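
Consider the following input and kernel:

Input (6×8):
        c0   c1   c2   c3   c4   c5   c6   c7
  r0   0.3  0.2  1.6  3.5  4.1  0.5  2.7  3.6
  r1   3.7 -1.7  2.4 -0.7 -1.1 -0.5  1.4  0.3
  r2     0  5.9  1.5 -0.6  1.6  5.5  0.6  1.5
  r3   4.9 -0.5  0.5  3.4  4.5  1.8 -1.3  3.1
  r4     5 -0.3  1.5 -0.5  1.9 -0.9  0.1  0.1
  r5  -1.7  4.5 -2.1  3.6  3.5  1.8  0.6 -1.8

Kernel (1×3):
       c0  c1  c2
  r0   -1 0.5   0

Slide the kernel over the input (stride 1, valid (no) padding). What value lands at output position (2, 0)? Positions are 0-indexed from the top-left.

The receptive field on the input at this output position is [0 5.9 1.5]. Elementwise product with the kernel and sum: 0·-1 + 5.9·0.5.

2.95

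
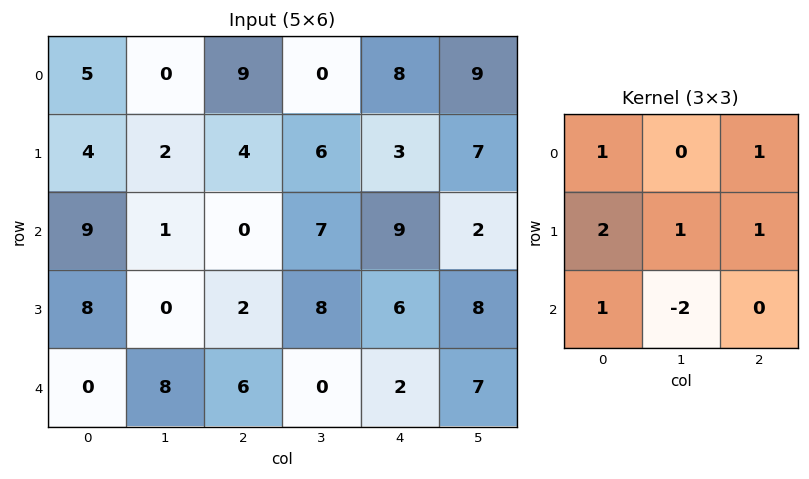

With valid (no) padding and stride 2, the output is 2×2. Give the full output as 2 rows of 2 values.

Output[0,0]: The receptive field on the input at this output position is [5 0 9 / 4 2 4 / 9 1 0]. Elementwise product with the kernel and sum: 5·1 + 9·1 + 4·2 + 2·1 + 4·1 + 9·1 + 1·-2.

35 20
11 33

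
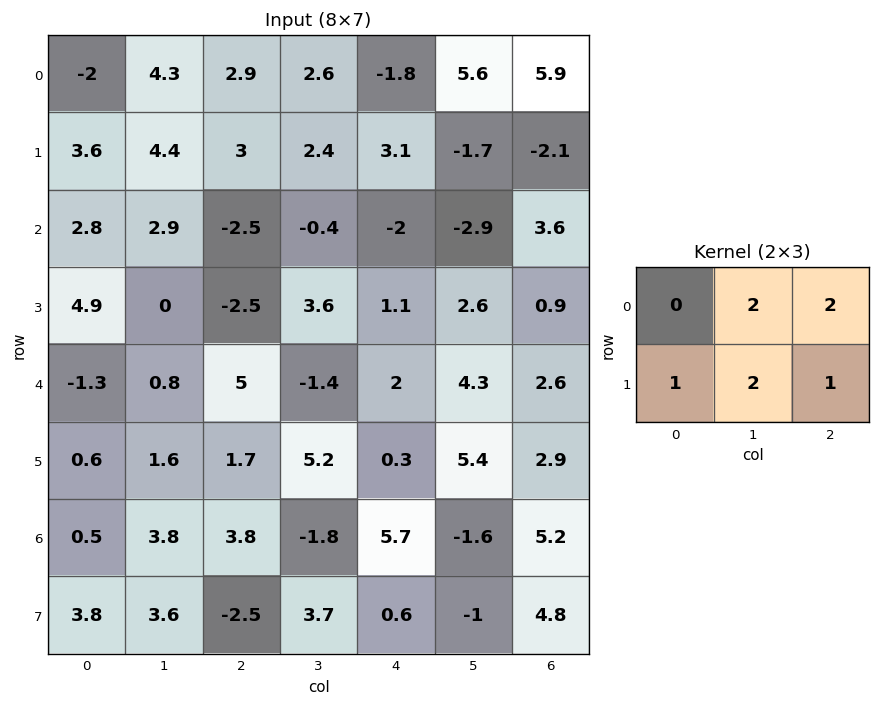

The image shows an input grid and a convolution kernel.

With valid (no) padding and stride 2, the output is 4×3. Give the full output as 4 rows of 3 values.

Output[0,0]: The receptive field on the input at this output position is [-2 4.3 2.9 / 3.6 4.4 3]. Elementwise product with the kernel and sum: 4.3·2 + 2.9·2 + 3.6·1 + 4.4·2 + 3·1.

29.8 12.5 20.6
3.2 1 8.6
17.1 13.6 27.8
23.7 13.3 10.6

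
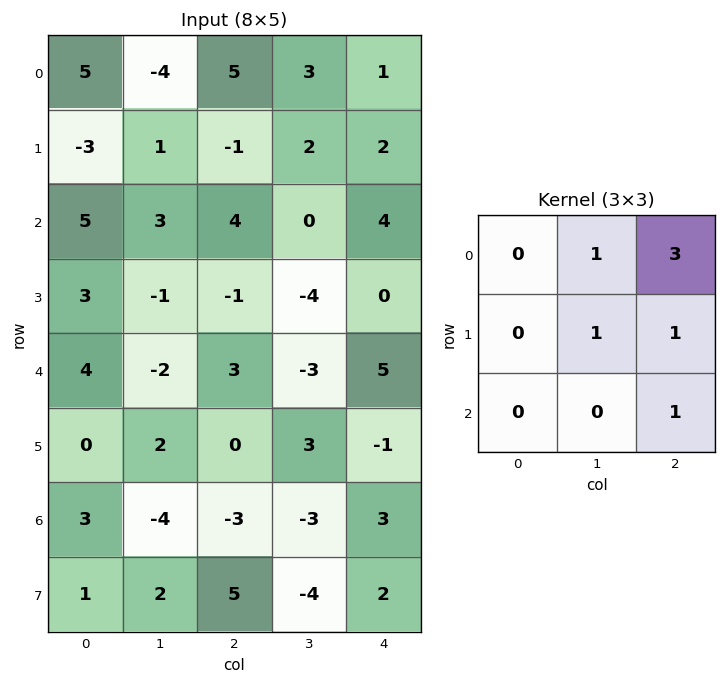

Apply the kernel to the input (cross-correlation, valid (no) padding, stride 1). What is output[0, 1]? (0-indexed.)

15

The receptive field on the input at this output position is [-4 5 3 / 1 -1 2 / 3 4 0]. Elementwise product with the kernel and sum: 5·1 + 3·3 + -1·1 + 2·1 + 0·1.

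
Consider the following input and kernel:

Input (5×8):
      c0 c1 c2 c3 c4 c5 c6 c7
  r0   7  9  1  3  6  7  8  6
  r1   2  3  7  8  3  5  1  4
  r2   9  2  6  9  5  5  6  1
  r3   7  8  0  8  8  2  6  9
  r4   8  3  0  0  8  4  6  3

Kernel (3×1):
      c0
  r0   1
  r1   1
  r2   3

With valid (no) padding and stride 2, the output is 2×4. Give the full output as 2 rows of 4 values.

Output[0,0]: The receptive field on the input at this output position is [7 / 2 / 9]. Elementwise product with the kernel and sum: 7·1 + 2·1 + 9·3.
Output[0,1]: The receptive field on the input at this output position is [1 / 7 / 6]. Elementwise product with the kernel and sum: 1·1 + 7·1 + 6·3.

36 26 24 27
40 6 37 30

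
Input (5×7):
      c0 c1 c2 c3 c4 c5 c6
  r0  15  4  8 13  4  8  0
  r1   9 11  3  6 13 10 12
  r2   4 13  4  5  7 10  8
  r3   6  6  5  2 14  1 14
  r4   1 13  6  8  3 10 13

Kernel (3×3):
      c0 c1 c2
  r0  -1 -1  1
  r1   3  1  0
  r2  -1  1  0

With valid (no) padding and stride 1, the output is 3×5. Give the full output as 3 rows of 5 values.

Output[0,0]: The receptive field on the input at this output position is [15 4 8 / 9 11 3 / 4 13 4]. Elementwise product with the kernel and sum: 15·-1 + 4·-1 + 8·1 + 9·3 + 11·1 + 4·-1 + 13·1.
Output[0,1]: The receptive field on the input at this output position is [4 8 13 / 11 3 6 / 13 4 5]. Elementwise product with the kernel and sum: 4·-1 + 8·-1 + 13·1 + 11·3 + 3·1 + 13·-1 + 4·1.

36 28 -1 24 40
8 34 18 25 7
23 4 17 13 41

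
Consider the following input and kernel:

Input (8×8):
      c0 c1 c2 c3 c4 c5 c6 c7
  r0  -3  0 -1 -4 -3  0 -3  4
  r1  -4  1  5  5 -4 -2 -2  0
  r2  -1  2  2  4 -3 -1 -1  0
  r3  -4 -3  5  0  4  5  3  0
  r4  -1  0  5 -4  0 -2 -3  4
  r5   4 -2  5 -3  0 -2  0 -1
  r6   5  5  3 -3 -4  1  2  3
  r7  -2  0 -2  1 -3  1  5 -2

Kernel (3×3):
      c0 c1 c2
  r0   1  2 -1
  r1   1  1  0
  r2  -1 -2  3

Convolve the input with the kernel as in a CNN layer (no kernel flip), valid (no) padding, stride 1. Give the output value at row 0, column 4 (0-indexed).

-4

The receptive field on the input at this output position is [-3 0 -3 / -4 -2 -2 / -3 -1 -1]. Elementwise product with the kernel and sum: -3·1 + 0·2 + -3·-1 + -4·1 + -2·1 + -3·-1 + -1·-2 + -1·3.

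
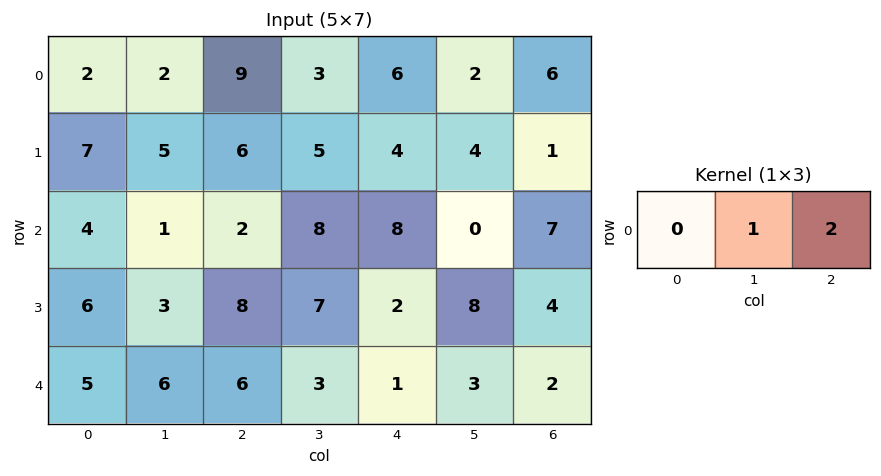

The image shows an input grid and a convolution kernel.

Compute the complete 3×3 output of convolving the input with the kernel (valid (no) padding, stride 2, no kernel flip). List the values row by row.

Output[0,0]: The receptive field on the input at this output position is [2 2 9]. Elementwise product with the kernel and sum: 2·1 + 9·2.
Output[0,1]: The receptive field on the input at this output position is [9 3 6]. Elementwise product with the kernel and sum: 3·1 + 6·2.

20 15 14
5 24 14
18 5 7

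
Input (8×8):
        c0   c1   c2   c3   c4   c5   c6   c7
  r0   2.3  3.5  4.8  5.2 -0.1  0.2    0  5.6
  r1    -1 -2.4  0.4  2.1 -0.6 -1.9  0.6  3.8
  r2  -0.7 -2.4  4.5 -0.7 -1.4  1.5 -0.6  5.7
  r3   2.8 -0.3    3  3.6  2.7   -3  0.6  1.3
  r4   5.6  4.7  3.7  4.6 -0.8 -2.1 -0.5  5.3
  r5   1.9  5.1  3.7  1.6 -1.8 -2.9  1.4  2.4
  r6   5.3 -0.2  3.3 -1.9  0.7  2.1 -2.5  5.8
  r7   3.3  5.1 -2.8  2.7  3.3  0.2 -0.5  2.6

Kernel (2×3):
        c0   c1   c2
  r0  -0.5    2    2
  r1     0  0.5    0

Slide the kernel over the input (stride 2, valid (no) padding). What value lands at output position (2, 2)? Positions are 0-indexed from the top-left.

The receptive field on the input at this output position is [-0.8 -2.1 -0.5 / -1.8 -2.9 1.4]. Elementwise product with the kernel and sum: -0.8·-0.5 + -2.1·2 + -0.5·2 + -2.9·0.5.

-6.25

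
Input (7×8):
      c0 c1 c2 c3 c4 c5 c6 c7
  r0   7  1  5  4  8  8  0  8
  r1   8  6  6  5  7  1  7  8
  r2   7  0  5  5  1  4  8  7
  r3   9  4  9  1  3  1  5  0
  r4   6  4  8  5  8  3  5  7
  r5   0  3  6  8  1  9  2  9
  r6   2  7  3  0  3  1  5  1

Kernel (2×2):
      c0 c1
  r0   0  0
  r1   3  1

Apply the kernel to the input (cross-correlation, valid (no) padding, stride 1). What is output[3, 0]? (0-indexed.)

22

The receptive field on the input at this output position is [9 4 / 6 4]. Elementwise product with the kernel and sum: 6·3 + 4·1.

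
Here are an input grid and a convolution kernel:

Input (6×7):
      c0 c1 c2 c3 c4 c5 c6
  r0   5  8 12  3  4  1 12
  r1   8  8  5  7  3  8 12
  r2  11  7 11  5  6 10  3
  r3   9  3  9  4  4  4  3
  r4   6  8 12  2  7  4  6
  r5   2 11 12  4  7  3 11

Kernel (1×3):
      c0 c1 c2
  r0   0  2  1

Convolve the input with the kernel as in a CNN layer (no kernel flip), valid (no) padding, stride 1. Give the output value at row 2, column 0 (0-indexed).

The receptive field on the input at this output position is [11 7 11]. Elementwise product with the kernel and sum: 7·2 + 11·1.

25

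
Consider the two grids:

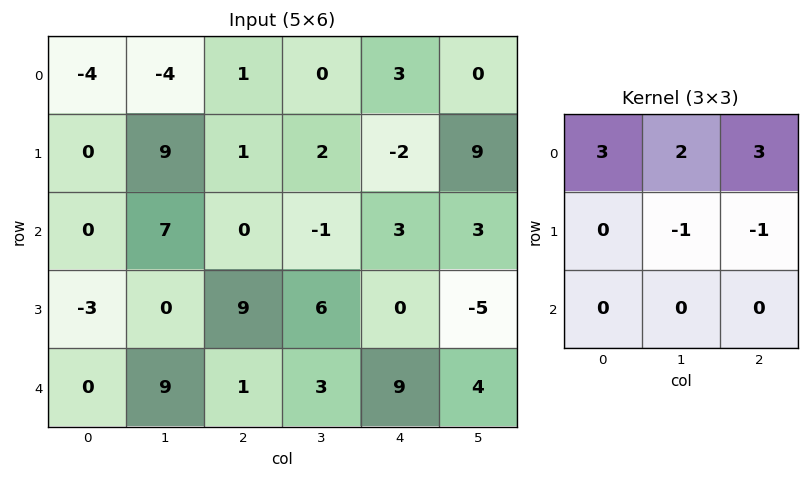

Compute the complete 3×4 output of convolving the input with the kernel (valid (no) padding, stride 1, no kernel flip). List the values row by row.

-27 -13 12 -1
14 36 -1 23
5 3 1 17

Output[0,0]: The receptive field on the input at this output position is [-4 -4 1 / 0 9 1 / 0 7 0]. Elementwise product with the kernel and sum: -4·3 + -4·2 + 1·3 + 9·-1 + 1·-1.
Output[0,1]: The receptive field on the input at this output position is [-4 1 0 / 9 1 2 / 7 0 -1]. Elementwise product with the kernel and sum: -4·3 + 1·2 + 0·3 + 1·-1 + 2·-1.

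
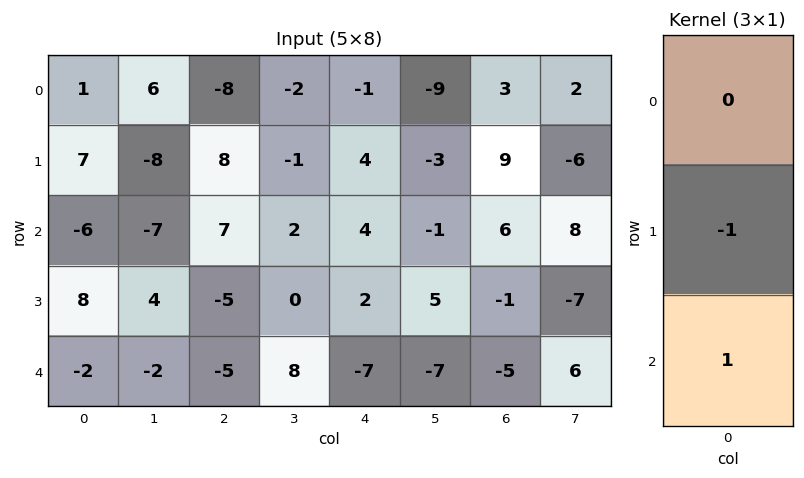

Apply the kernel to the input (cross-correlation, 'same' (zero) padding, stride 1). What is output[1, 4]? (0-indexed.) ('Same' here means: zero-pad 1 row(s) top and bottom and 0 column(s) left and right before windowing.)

0

The receptive field on the zero-padded input at this output position is [-1 / 4 / 4]. Elementwise product with the kernel and sum: 4·-1 + 4·1.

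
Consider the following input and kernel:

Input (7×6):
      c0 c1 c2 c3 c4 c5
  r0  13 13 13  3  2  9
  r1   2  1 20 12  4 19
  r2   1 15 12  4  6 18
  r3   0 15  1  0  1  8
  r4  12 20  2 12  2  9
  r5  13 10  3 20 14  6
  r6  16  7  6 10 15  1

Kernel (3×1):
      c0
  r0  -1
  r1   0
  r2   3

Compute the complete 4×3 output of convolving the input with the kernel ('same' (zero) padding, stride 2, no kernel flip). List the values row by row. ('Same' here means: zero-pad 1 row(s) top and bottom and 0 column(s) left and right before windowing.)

Output[0,0]: The receptive field on the zero-padded input at this output position is [0 / 13 / 2]. Elementwise product with the kernel and sum: 0·-1 + 2·3.

6 60 12
-2 -17 -1
39 8 41
-13 -3 -14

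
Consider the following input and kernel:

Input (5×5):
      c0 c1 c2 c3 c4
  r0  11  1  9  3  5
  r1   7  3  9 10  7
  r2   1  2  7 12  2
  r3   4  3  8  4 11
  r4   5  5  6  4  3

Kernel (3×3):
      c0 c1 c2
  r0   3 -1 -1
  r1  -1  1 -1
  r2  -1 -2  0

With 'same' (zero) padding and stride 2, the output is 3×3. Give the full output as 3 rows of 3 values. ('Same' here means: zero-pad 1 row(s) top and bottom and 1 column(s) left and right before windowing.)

Output[0,0]: The receptive field on the zero-padded input at this output position is [0 0 0 / 0 11 1 / 0 7 3]. Elementwise product with the kernel and sum: 0·3 + 0·-1 + 0·-1 + 0·-1 + 11·1 + 1·-1 + 0·-1 + 7·-2.

-4 -16 -22
-19 -36 -13
-7 -6 0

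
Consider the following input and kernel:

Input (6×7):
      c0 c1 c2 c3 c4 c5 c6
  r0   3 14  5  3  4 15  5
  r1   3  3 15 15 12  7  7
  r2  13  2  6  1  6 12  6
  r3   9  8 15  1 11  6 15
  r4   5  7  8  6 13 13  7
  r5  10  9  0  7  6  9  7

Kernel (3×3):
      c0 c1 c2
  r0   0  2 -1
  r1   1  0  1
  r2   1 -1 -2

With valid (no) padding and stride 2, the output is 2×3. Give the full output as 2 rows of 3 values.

Output[0,0]: The receptive field on the input at this output position is [3 14 5 / 3 3 15 / 13 2 6]. Elementwise product with the kernel and sum: 14·2 + 5·-1 + 3·1 + 15·1 + 13·1 + 2·-1 + 6·-2.

40 22 26
4 -2 30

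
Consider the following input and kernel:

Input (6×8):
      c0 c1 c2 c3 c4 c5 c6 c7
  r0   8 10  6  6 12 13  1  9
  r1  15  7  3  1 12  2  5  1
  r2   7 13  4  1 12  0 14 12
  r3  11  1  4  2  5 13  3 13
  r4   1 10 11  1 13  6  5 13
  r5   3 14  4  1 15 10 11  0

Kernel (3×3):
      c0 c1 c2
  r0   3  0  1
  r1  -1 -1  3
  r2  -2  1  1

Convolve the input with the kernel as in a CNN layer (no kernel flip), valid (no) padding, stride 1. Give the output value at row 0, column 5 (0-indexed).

The receptive field on the input at this output position is [13 1 9 / 2 5 1 / 0 14 12]. Elementwise product with the kernel and sum: 13·3 + 9·1 + 2·-1 + 5·-1 + 1·3 + 0·-2 + 14·1 + 12·1.

70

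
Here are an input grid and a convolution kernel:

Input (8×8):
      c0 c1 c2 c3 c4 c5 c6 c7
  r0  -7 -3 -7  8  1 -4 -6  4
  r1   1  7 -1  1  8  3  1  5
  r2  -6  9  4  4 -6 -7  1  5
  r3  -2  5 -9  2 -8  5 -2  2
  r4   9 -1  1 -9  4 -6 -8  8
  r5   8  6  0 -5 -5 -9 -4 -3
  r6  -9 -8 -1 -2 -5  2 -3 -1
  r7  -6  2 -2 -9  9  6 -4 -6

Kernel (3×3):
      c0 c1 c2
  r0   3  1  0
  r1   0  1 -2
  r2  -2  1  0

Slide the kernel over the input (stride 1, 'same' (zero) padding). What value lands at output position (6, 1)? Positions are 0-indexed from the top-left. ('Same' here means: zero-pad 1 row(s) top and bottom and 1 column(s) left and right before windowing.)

The receptive field on the zero-padded input at this output position is [8 6 0 / -9 -8 -1 / -6 2 -2]. Elementwise product with the kernel and sum: 8·3 + 6·1 + -8·1 + -1·-2 + -6·-2 + 2·1.

38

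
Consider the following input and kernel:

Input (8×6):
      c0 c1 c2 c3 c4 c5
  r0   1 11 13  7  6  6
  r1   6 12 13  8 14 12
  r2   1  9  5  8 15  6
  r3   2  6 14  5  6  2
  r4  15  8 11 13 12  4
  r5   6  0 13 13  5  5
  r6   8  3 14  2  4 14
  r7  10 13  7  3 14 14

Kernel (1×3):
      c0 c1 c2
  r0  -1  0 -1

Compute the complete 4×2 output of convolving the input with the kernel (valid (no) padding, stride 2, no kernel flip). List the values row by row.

-14 -19
-6 -20
-26 -23
-22 -18

Output[0,0]: The receptive field on the input at this output position is [1 11 13]. Elementwise product with the kernel and sum: 1·-1 + 13·-1.
Output[0,1]: The receptive field on the input at this output position is [13 7 6]. Elementwise product with the kernel and sum: 13·-1 + 6·-1.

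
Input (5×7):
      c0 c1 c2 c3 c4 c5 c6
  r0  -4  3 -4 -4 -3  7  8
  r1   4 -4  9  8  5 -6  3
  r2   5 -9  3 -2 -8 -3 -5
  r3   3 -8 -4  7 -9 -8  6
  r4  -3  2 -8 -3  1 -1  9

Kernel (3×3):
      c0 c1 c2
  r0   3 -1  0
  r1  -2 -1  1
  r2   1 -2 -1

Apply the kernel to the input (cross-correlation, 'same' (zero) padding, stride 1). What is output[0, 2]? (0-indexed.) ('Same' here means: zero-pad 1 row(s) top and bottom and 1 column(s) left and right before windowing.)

The receptive field on the zero-padded input at this output position is [0 0 0 / 3 -4 -4 / -4 9 8]. Elementwise product with the kernel and sum: 0·3 + 0·-1 + 3·-2 + -4·-1 + -4·1 + -4·1 + 9·-2 + 8·-1.

-36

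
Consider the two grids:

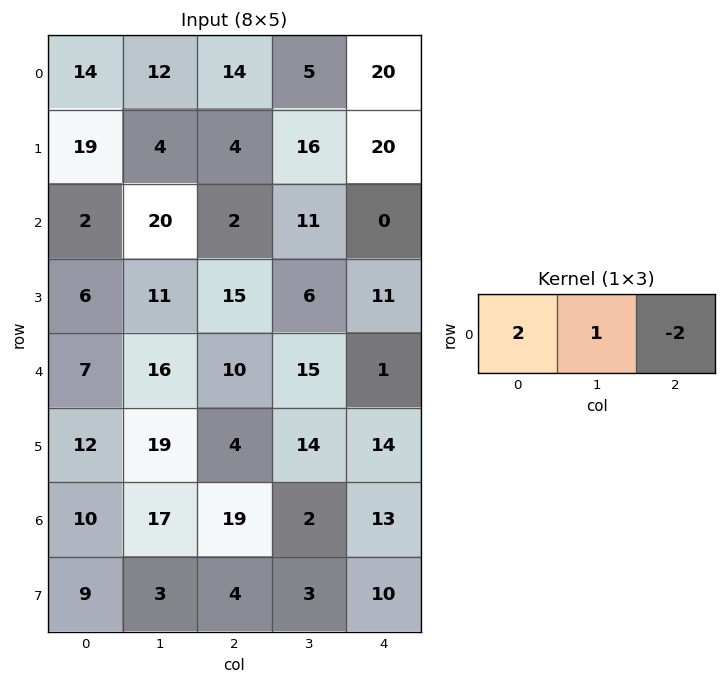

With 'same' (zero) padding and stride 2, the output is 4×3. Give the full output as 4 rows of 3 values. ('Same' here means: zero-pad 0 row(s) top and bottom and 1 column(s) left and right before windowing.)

Output[0,0]: The receptive field on the zero-padded input at this output position is [0 14 12]. Elementwise product with the kernel and sum: 0·2 + 14·1 + 12·-2.
Output[0,1]: The receptive field on the zero-padded input at this output position is [12 14 5]. Elementwise product with the kernel and sum: 12·2 + 14·1 + 5·-2.

-10 28 30
-38 20 22
-25 12 31
-24 49 17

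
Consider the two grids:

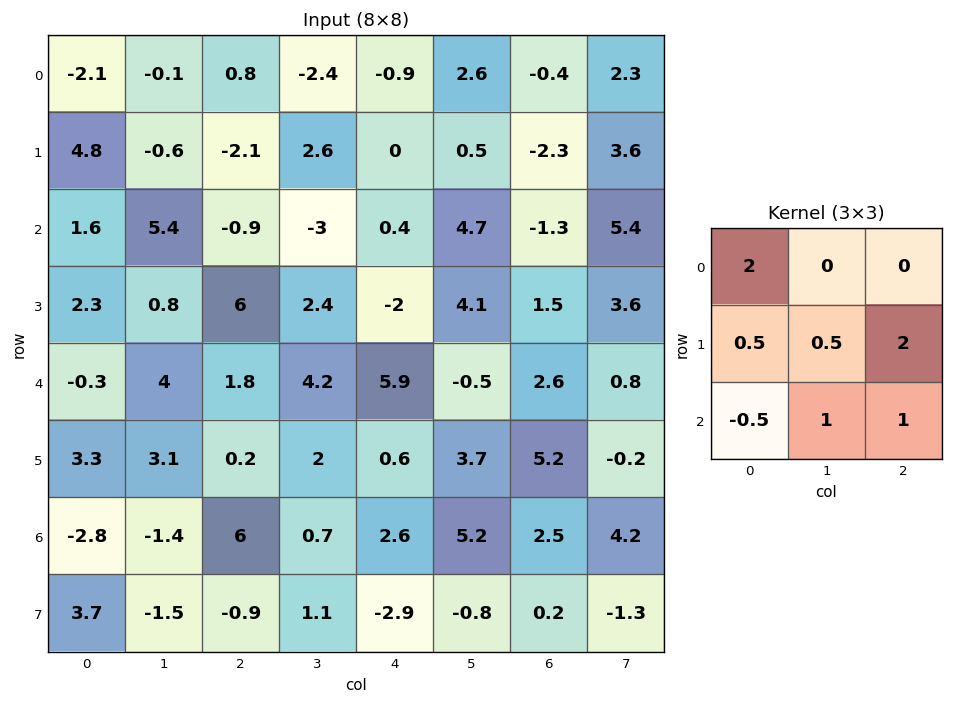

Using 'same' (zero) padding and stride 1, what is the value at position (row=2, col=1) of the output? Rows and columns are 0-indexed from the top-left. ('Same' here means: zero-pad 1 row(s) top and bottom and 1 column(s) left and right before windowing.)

The receptive field on the zero-padded input at this output position is [4.8 -0.6 -2.1 / 1.6 5.4 -0.9 / 2.3 0.8 6]. Elementwise product with the kernel and sum: 4.8·2 + 1.6·0.5 + 5.4·0.5 + -0.9·2 + 2.3·-0.5 + 0.8·1 + 6·1.

16.95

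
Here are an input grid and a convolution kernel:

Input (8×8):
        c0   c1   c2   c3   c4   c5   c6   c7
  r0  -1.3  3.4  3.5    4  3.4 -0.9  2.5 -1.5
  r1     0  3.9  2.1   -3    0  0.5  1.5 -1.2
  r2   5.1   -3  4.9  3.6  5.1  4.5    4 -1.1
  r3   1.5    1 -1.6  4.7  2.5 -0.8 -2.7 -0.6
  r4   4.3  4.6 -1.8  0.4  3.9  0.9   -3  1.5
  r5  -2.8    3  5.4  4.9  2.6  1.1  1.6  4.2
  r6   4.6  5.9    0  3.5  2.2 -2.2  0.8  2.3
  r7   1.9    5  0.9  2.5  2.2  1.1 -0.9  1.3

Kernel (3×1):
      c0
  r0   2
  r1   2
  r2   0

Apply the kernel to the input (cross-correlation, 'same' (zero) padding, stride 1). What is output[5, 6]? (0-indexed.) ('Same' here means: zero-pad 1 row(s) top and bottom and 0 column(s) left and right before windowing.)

-2.8

The receptive field on the zero-padded input at this output position is [-3 / 1.6 / 0.8]. Elementwise product with the kernel and sum: -3·2 + 1.6·2.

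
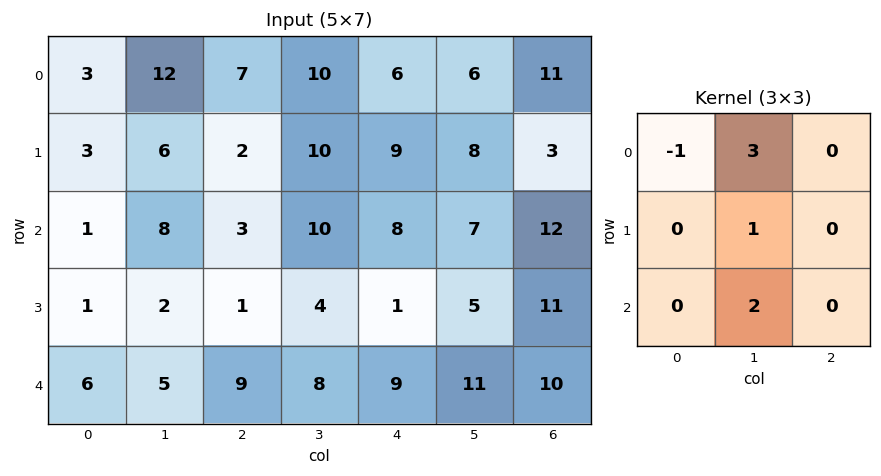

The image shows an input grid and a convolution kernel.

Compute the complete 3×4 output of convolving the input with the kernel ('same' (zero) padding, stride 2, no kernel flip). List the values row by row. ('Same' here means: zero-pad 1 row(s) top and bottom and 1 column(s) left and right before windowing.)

9 11 24 17
12 5 27 35
9 10 8 38

Output[0,0]: The receptive field on the zero-padded input at this output position is [0 0 0 / 0 3 12 / 0 3 6]. Elementwise product with the kernel and sum: 0·-1 + 0·3 + 3·1 + 3·2.
Output[0,1]: The receptive field on the zero-padded input at this output position is [0 0 0 / 12 7 10 / 6 2 10]. Elementwise product with the kernel and sum: 0·-1 + 0·3 + 7·1 + 2·2.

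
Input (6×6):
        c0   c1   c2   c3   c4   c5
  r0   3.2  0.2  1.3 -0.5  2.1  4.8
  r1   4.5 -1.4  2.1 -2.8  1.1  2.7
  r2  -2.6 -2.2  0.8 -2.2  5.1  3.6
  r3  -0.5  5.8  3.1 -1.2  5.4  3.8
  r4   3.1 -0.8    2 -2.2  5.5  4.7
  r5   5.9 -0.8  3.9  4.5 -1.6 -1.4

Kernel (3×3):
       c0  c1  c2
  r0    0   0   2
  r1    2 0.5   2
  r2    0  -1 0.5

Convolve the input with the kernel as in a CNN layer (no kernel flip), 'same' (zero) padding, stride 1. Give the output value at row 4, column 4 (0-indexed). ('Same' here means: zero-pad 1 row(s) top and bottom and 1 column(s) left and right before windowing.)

16.25

The receptive field on the zero-padded input at this output position is [-1.2 5.4 3.8 / -2.2 5.5 4.7 / 4.5 -1.6 -1.4]. Elementwise product with the kernel and sum: 3.8·2 + -2.2·2 + 5.5·0.5 + 4.7·2 + -1.6·-1 + -1.4·0.5.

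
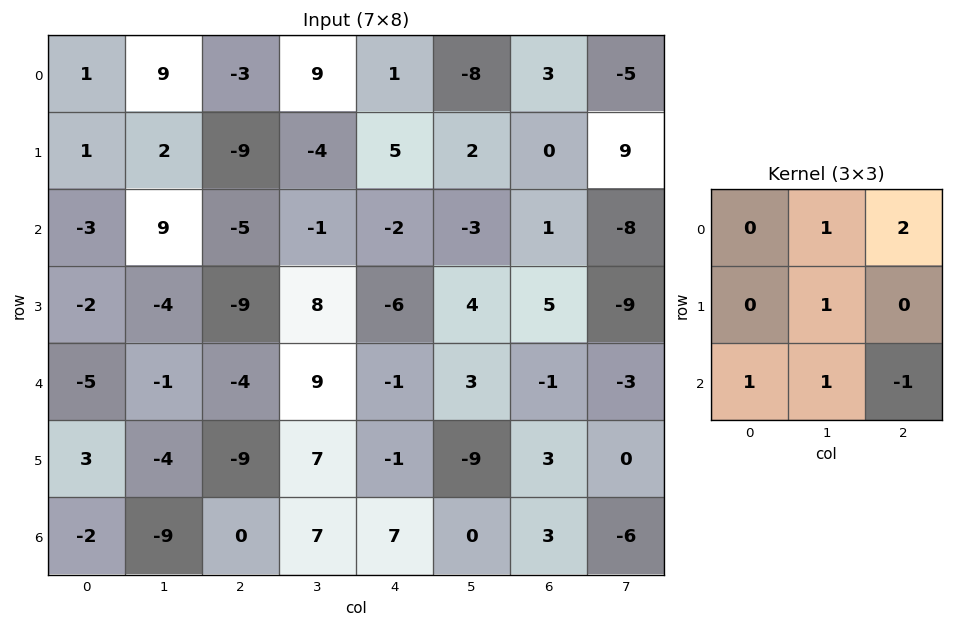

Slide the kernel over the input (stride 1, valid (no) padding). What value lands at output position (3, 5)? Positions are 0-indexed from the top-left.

The receptive field on the input at this output position is [4 5 -9 / 3 -1 -3 / -9 3 0]. Elementwise product with the kernel and sum: 5·1 + -9·2 + -1·1 + -9·1 + 3·1 + 0·-1.

-20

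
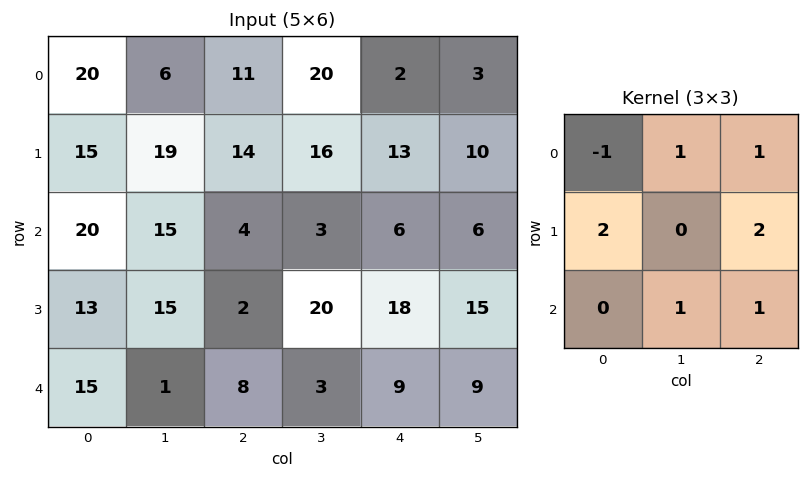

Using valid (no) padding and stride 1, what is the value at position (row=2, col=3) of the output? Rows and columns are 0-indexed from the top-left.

97

The receptive field on the input at this output position is [3 6 6 / 20 18 15 / 3 9 9]. Elementwise product with the kernel and sum: 3·-1 + 6·1 + 6·1 + 20·2 + 15·2 + 9·1 + 9·1.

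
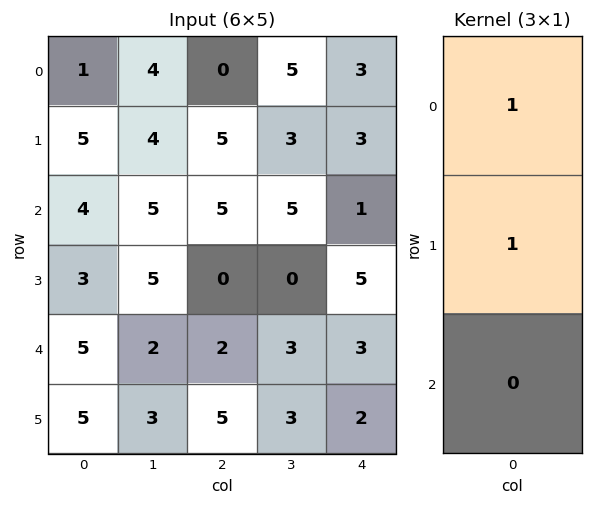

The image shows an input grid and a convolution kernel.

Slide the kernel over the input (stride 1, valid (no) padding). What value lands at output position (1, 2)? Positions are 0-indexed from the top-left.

The receptive field on the input at this output position is [5 / 5 / 0]. Elementwise product with the kernel and sum: 5·1 + 5·1.

10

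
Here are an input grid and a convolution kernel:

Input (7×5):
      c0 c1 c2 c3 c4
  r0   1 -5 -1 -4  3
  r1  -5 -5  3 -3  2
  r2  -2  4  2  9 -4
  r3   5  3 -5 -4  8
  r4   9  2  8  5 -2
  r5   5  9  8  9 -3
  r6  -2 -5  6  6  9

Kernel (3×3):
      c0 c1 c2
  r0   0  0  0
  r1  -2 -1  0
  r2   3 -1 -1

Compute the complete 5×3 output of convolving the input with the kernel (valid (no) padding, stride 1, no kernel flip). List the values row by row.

Output[0,0]: The receptive field on the input at this output position is [1 -5 -1 / -5 -5 3 / -2 4 2]. Elementwise product with the kernel and sum: -5·-2 + -5·-1 + -2·3 + 4·-1 + 2·-1.
Output[0,1]: The receptive field on the input at this output position is [-5 -1 -4 / -5 3 -3 / 4 2 9]. Elementwise product with the kernel and sum: -5·-2 + 3·-1 + 4·3 + 2·-1 + 9·-1.

3 8 -2
17 8 -32
4 -8 35
-22 -2 -3
-26 -53 -22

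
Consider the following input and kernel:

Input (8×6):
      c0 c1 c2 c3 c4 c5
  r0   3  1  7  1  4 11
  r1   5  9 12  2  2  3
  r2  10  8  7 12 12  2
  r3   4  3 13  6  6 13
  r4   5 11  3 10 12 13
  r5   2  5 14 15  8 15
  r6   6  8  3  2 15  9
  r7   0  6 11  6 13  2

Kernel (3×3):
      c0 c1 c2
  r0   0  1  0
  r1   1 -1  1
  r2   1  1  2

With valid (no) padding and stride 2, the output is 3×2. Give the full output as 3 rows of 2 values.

41 56
44 62
42 52

Output[0,0]: The receptive field on the input at this output position is [3 1 7 / 5 9 12 / 10 8 7]. Elementwise product with the kernel and sum: 1·1 + 5·1 + 9·-1 + 12·1 + 10·1 + 8·1 + 7·2.
Output[0,1]: The receptive field on the input at this output position is [7 1 4 / 12 2 2 / 7 12 12]. Elementwise product with the kernel and sum: 1·1 + 12·1 + 2·-1 + 2·1 + 7·1 + 12·1 + 12·2.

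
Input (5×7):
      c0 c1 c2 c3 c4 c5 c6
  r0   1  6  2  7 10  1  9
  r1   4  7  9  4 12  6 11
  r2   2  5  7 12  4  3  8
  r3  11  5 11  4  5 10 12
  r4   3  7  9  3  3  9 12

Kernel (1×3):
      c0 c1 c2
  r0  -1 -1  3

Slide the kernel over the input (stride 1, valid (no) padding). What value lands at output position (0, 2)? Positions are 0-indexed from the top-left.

21

The receptive field on the input at this output position is [2 7 10]. Elementwise product with the kernel and sum: 2·-1 + 7·-1 + 10·3.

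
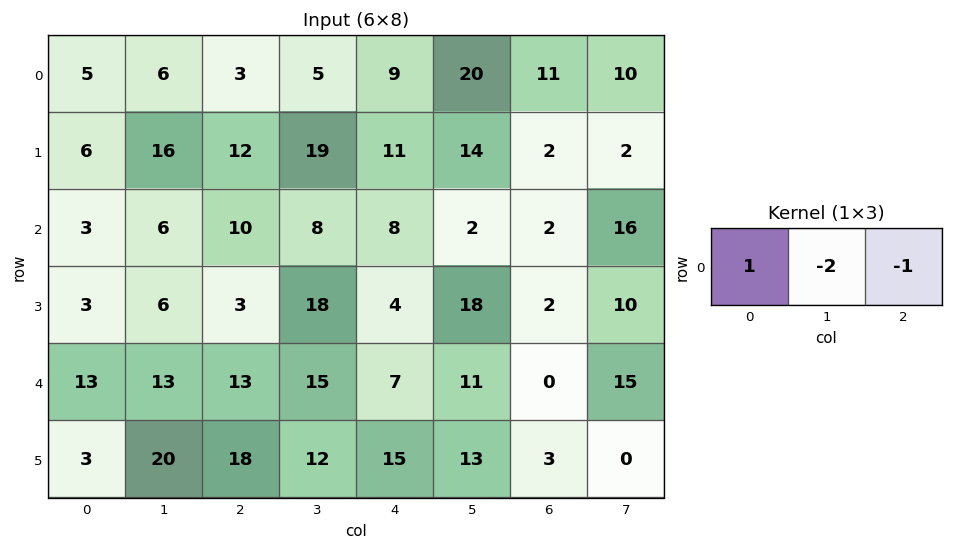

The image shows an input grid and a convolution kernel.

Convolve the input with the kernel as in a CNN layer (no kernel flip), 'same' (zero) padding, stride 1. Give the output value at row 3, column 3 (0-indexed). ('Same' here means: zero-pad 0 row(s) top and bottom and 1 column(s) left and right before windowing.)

-37

The receptive field on the zero-padded input at this output position is [3 18 4]. Elementwise product with the kernel and sum: 3·1 + 18·-2 + 4·-1.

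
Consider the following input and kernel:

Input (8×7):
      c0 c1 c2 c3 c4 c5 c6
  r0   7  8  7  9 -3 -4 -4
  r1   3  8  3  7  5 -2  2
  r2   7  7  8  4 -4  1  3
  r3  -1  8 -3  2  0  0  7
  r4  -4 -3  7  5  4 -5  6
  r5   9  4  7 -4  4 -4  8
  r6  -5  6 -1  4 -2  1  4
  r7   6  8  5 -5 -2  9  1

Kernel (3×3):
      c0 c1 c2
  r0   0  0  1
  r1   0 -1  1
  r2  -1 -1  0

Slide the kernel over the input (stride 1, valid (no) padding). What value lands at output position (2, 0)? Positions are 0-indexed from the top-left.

4

The receptive field on the input at this output position is [7 7 8 / -1 8 -3 / -4 -3 7]. Elementwise product with the kernel and sum: 8·1 + 8·-1 + -3·1 + -4·-1 + -3·-1.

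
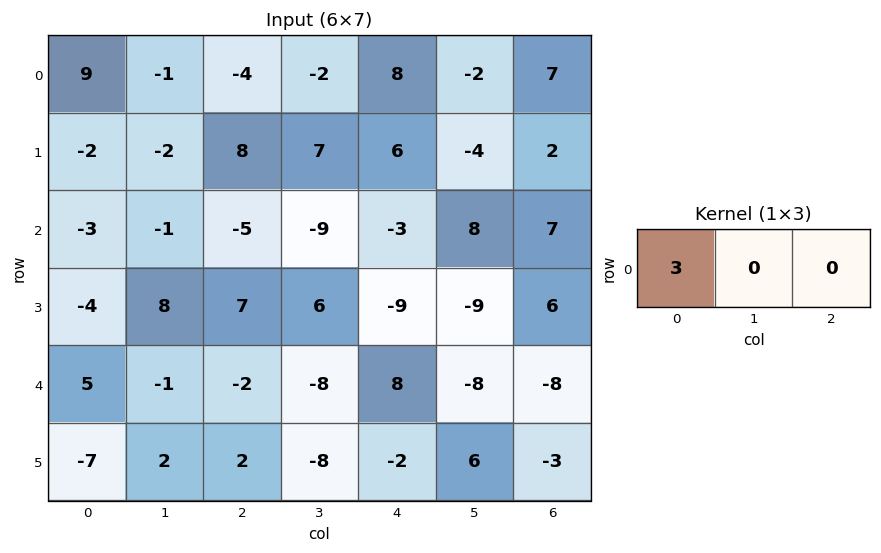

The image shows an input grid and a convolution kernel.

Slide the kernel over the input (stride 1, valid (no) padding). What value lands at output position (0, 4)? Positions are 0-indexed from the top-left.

The receptive field on the input at this output position is [8 -2 7]. Elementwise product with the kernel and sum: 8·3.

24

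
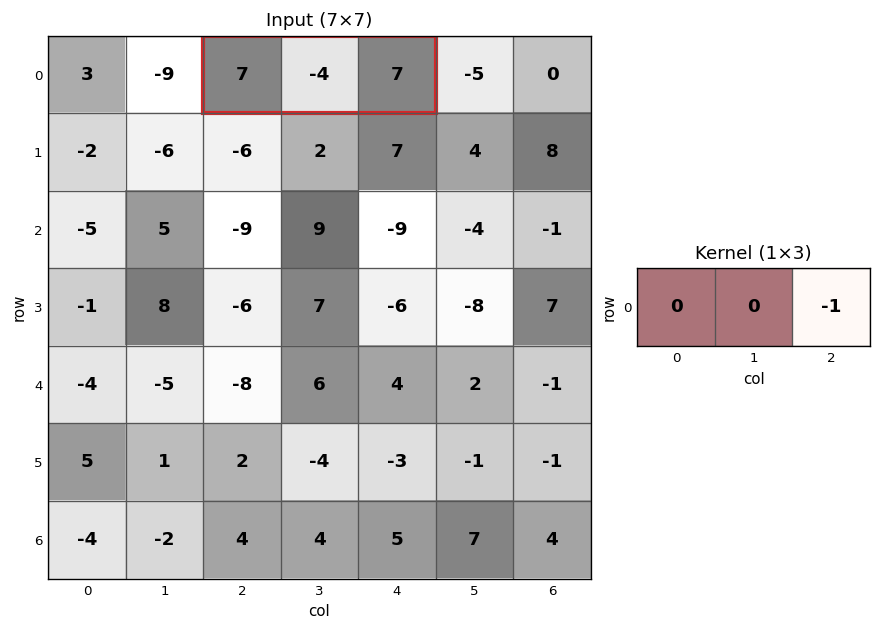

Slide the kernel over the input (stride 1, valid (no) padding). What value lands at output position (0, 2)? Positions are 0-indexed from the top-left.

The receptive field on the input at this output position is [7 -4 7]. Elementwise product with the kernel and sum: 7·-1.

-7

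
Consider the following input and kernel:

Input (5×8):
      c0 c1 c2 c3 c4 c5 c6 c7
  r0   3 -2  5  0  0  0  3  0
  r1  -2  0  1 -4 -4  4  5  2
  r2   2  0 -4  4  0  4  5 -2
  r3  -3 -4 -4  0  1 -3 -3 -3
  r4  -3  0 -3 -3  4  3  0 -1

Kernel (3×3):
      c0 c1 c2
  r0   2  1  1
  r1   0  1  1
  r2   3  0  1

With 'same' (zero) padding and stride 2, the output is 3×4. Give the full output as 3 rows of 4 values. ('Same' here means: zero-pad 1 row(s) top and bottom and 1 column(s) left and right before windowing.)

Output[0,0]: The receptive field on the zero-padded input at this output position is [0 0 0 / 0 3 -2 / 0 -2 0]. Elementwise product with the kernel and sum: 0·2 + 0·1 + 0·1 + 3·1 + -2·1 + 0·3 + 0·1.

1 1 -8 17
-4 -15 -7 6
-10 -18 5 -13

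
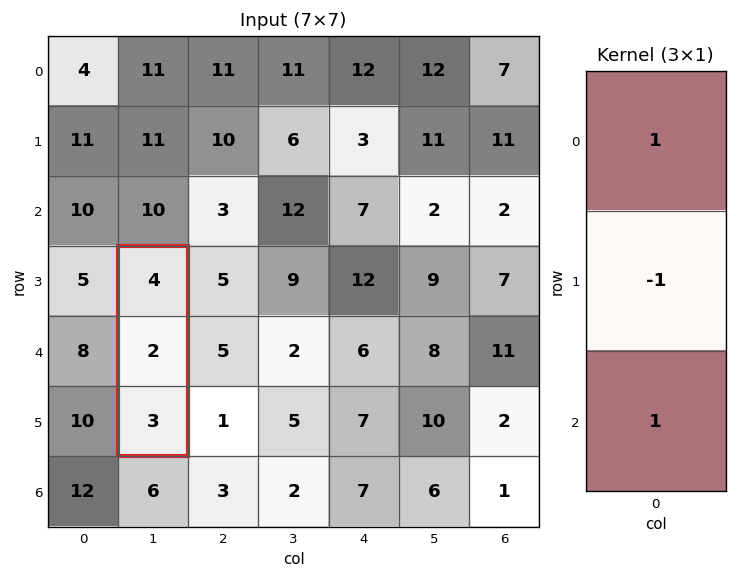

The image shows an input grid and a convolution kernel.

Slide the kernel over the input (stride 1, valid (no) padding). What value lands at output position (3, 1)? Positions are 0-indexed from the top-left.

The receptive field on the input at this output position is [4 / 2 / 3]. Elementwise product with the kernel and sum: 4·1 + 2·-1 + 3·1.

5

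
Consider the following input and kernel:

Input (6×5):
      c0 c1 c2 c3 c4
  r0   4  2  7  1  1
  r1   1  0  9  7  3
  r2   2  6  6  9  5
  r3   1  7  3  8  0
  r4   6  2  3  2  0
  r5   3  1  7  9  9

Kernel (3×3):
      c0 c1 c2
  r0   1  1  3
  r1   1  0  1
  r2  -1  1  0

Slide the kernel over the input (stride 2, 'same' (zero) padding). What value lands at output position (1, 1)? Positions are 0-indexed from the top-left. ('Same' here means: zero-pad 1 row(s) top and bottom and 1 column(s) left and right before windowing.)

41

The receptive field on the zero-padded input at this output position is [0 9 7 / 6 6 9 / 7 3 8]. Elementwise product with the kernel and sum: 0·1 + 9·1 + 7·3 + 6·1 + 9·1 + 7·-1 + 3·1.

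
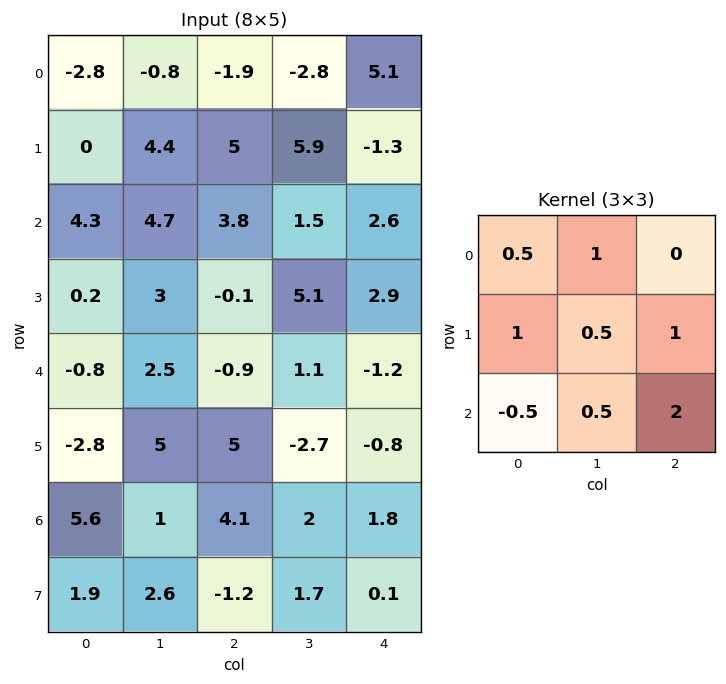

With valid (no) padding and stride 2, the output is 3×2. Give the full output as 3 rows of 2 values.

12.8 6.95
8.3 7.35
12.7 6.05

Output[0,0]: The receptive field on the input at this output position is [-2.8 -0.8 -1.9 / 0 4.4 5 / 4.3 4.7 3.8]. Elementwise product with the kernel and sum: -2.8·0.5 + -0.8·1 + 0·1 + 4.4·0.5 + 5·1 + 4.3·-0.5 + 4.7·0.5 + 3.8·2.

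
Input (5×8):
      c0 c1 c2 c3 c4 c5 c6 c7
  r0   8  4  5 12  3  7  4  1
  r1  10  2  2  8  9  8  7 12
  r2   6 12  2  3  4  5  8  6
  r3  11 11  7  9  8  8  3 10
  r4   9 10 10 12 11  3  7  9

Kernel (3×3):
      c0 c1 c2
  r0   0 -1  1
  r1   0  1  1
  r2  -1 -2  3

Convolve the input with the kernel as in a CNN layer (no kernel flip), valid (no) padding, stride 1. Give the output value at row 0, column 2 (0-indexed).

12

The receptive field on the input at this output position is [5 12 3 / 2 8 9 / 2 3 4]. Elementwise product with the kernel and sum: 12·-1 + 3·1 + 8·1 + 9·1 + 2·-1 + 3·-2 + 4·3.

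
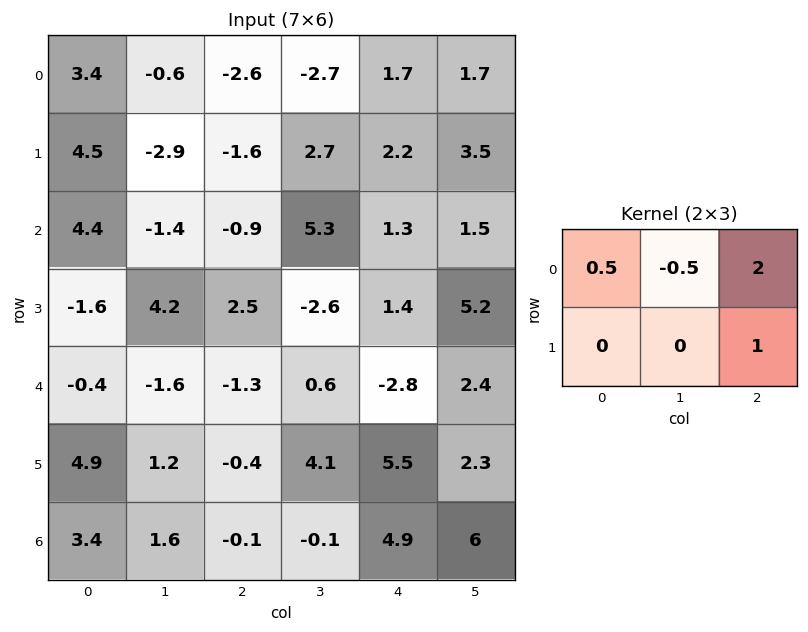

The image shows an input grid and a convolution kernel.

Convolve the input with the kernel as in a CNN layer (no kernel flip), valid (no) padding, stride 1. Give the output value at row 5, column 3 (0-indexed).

9.9

The receptive field on the input at this output position is [4.1 5.5 2.3 / -0.1 4.9 6]. Elementwise product with the kernel and sum: 4.1·0.5 + 5.5·-0.5 + 2.3·2 + 6·1.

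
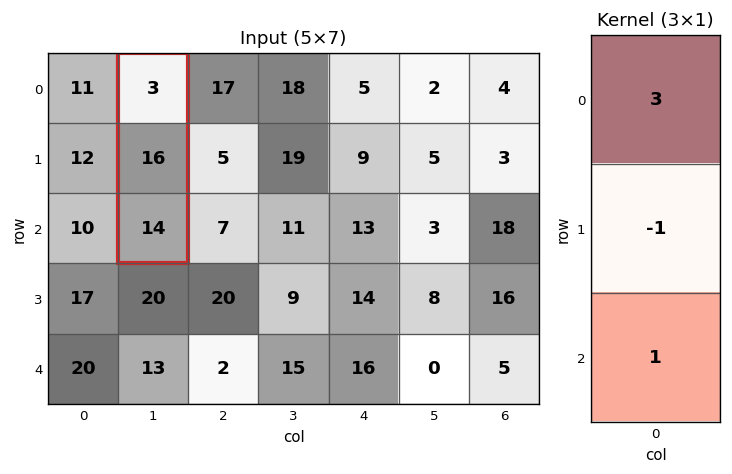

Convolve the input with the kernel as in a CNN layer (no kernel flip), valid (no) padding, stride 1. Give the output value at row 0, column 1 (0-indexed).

The receptive field on the input at this output position is [3 / 16 / 14]. Elementwise product with the kernel and sum: 3·3 + 16·-1 + 14·1.

7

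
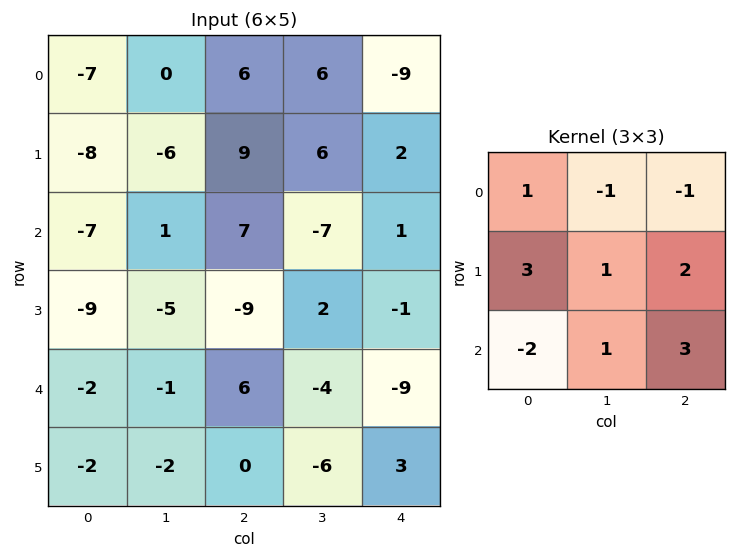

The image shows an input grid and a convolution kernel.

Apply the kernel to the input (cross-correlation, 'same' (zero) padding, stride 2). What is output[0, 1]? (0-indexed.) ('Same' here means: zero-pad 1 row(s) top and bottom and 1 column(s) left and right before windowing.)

The receptive field on the zero-padded input at this output position is [0 0 0 / 0 6 6 / -6 9 6]. Elementwise product with the kernel and sum: 0·1 + 0·-1 + 0·-1 + 0·3 + 6·1 + 6·2 + -6·-2 + 9·1 + 6·3.

57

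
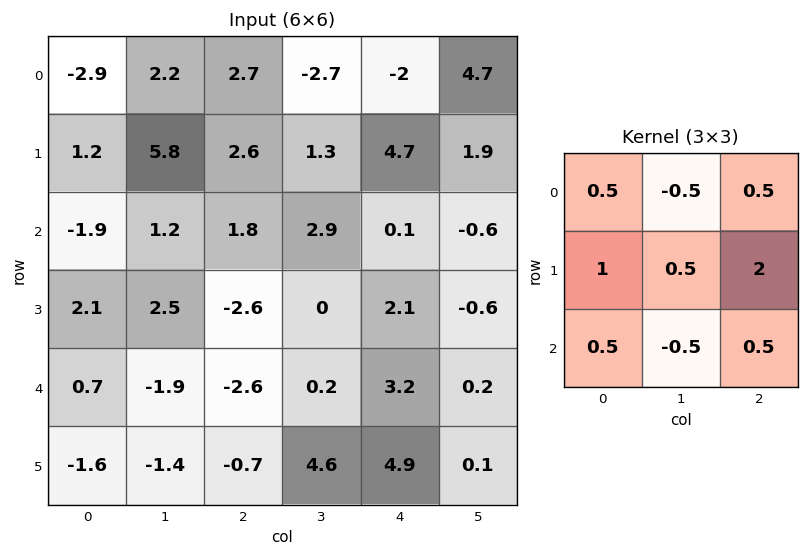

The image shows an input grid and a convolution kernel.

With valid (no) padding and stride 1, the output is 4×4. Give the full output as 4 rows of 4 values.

Output[0,0]: The receptive field on the input at this output position is [-2.9 2.2 2.7 / 1.2 5.8 2.6 / -1.9 1.2 1.8]. Elementwise product with the kernel and sum: -2.9·0.5 + 2.2·-0.5 + 2.7·0.5 + 1.2·1 + 5.8·0.5 + 2.6·2 + -1.9·0.5 + 1.2·-0.5 + 1.8·0.5.
Output[0,1]: The receptive field on the input at this output position is [2.2 2.7 -2.7 / 5.8 2.6 1.3 / 1.2 1.8 2.9]. Elementwise product with the kernel and sum: 2.2·0.5 + 2.7·-0.5 + -2.7·0.5 + 5.8·1 + 2.6·0.5 + 1.3·2 + 1.2·0.5 + 1.8·-0.5 + 2.9·0.5.

7.45 9.25 13.85 10.55
-0.2 12.7 6.2 -0.35
-2.5 2.8 1.3 -0.45
-7.4 1.7 3.45 0.75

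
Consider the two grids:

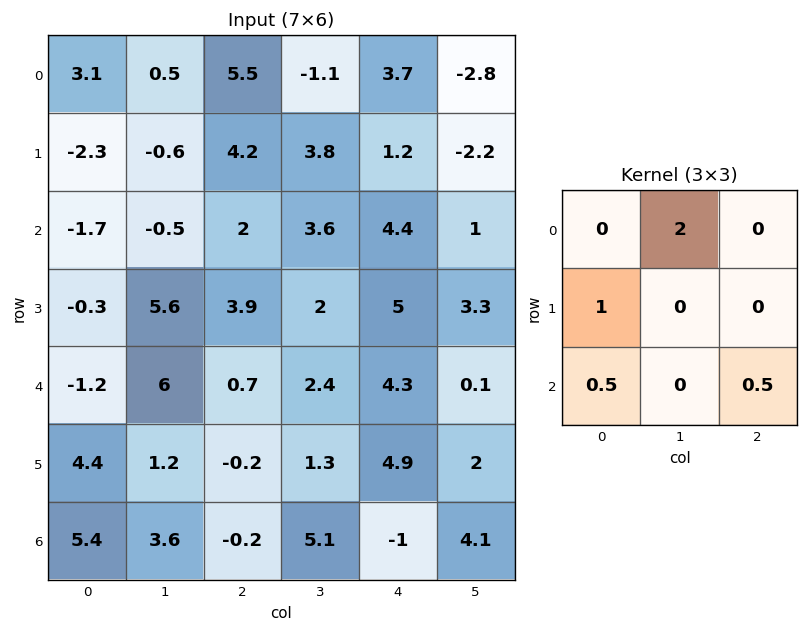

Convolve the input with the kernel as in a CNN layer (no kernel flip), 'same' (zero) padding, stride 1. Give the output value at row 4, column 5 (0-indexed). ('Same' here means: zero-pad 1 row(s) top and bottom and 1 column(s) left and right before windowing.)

The receptive field on the zero-padded input at this output position is [5 3.3 0 / 4.3 0.1 0 / 4.9 2 0]. Elementwise product with the kernel and sum: 3.3·2 + 4.3·1 + 4.9·0.5 + 0·0.5.

13.35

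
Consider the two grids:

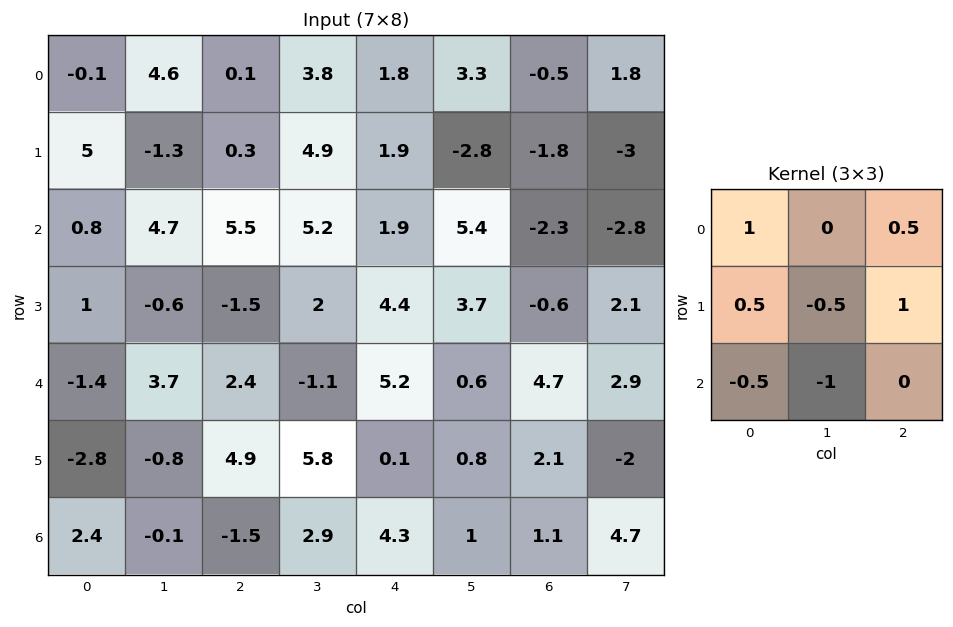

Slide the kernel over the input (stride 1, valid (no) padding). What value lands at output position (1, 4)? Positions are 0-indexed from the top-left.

-8.95

The receptive field on the input at this output position is [1.9 -2.8 -1.8 / 1.9 5.4 -2.3 / 4.4 3.7 -0.6]. Elementwise product with the kernel and sum: 1.9·1 + -1.8·0.5 + 1.9·0.5 + 5.4·-0.5 + -2.3·1 + 4.4·-0.5 + 3.7·-1.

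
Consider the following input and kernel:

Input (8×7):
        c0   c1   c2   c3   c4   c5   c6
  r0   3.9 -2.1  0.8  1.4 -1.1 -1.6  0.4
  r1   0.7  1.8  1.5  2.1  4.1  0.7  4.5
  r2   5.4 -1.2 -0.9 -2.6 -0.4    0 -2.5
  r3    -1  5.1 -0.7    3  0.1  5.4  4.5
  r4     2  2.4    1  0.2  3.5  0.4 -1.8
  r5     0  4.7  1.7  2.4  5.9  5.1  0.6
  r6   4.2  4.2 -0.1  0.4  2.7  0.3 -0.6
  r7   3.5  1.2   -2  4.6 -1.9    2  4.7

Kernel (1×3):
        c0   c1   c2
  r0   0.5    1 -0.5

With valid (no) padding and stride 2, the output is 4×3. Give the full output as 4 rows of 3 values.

-0.55 2.35 -2.35
1.95 -2.85 1.05
2.9 -1.05 3.05
6.35 -1 1.95

Output[0,0]: The receptive field on the input at this output position is [3.9 -2.1 0.8]. Elementwise product with the kernel and sum: 3.9·0.5 + -2.1·1 + 0.8·-0.5.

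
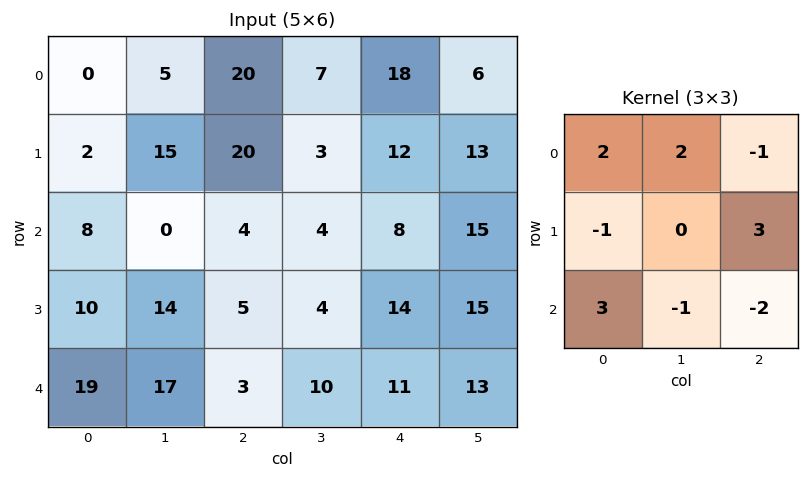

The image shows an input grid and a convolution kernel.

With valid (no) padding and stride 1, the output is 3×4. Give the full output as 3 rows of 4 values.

Output[0,0]: The receptive field on the input at this output position is [0 5 20 / 2 15 20 / 8 0 4]. Elementwise product with the kernel and sum: 0·2 + 5·2 + 20·-1 + 2·-1 + 20·3 + 8·3 + 0·-1 + 4·-2.
Output[0,1]: The receptive field on the input at this output position is [5 20 7 / 15 20 3 / 0 4 4]. Elementwise product with the kernel and sum: 5·2 + 20·2 + 7·-1 + 15·-1 + 3·3 + 0·3 + 4·-1 + 4·-2.

64 25 44 54
24 108 37 26
51 30 22 43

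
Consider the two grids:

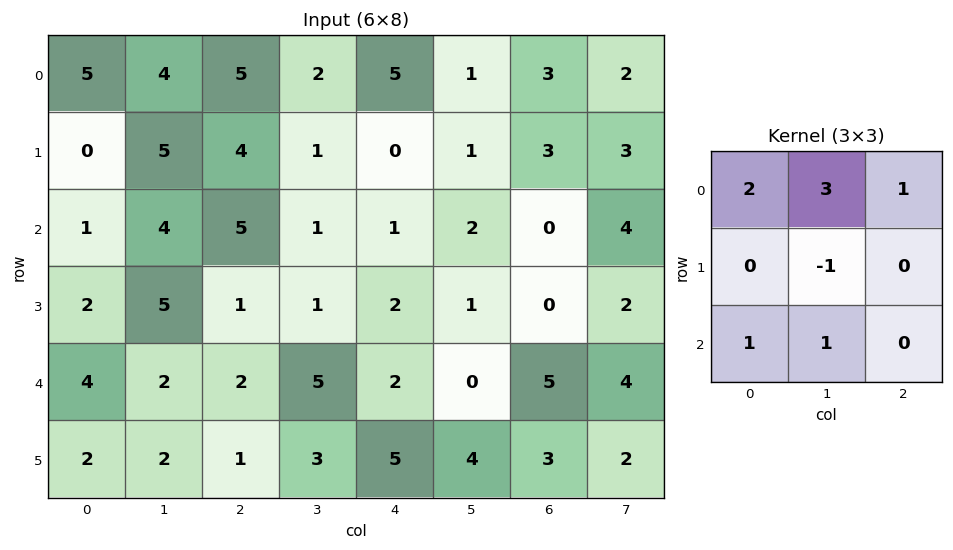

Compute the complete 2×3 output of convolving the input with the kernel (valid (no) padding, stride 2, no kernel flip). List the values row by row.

27 26 18
20 20 9

Output[0,0]: The receptive field on the input at this output position is [5 4 5 / 0 5 4 / 1 4 5]. Elementwise product with the kernel and sum: 5·2 + 4·3 + 5·1 + 5·-1 + 1·1 + 4·1.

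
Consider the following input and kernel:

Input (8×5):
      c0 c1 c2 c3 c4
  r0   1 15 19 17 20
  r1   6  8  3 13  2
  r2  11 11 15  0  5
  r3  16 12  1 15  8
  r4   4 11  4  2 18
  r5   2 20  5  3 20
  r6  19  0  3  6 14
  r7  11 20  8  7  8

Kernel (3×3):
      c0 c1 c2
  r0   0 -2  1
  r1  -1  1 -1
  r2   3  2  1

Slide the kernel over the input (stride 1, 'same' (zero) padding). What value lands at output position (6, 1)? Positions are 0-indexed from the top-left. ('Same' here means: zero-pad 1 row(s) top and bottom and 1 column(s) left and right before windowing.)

The receptive field on the zero-padded input at this output position is [2 20 5 / 19 0 3 / 11 20 8]. Elementwise product with the kernel and sum: 20·-2 + 5·1 + 19·-1 + 0·1 + 3·-1 + 11·3 + 20·2 + 8·1.

24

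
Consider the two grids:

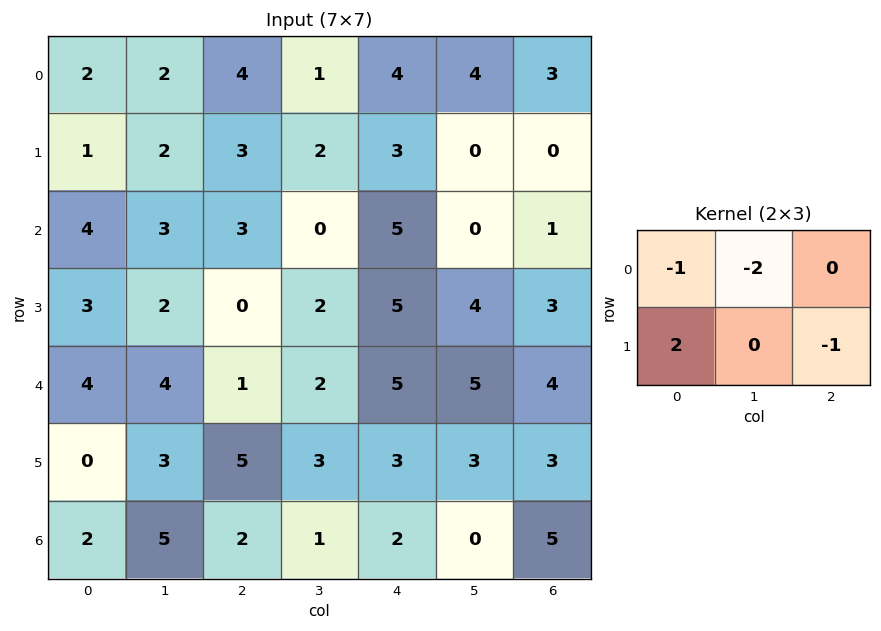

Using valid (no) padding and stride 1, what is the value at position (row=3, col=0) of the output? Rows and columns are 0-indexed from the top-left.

0

The receptive field on the input at this output position is [3 2 0 / 4 4 1]. Elementwise product with the kernel and sum: 3·-1 + 2·-2 + 4·2 + 1·-1.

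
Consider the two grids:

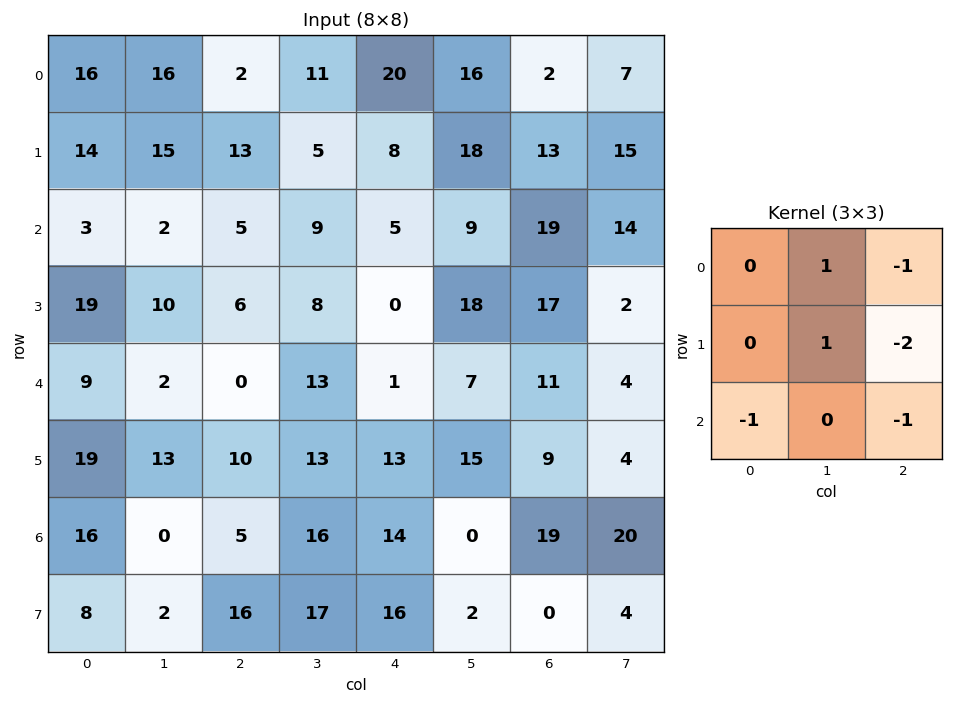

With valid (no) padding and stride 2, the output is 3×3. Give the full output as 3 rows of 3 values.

Output[0,0]: The receptive field on the input at this output position is [16 16 2 / 14 15 13 / 3 2 5]. Elementwise product with the kernel and sum: 16·1 + 2·-1 + 15·1 + 13·-2 + 3·-1 + 5·-1.

-5 -30 -18
-14 11 -38
-26 -20 -40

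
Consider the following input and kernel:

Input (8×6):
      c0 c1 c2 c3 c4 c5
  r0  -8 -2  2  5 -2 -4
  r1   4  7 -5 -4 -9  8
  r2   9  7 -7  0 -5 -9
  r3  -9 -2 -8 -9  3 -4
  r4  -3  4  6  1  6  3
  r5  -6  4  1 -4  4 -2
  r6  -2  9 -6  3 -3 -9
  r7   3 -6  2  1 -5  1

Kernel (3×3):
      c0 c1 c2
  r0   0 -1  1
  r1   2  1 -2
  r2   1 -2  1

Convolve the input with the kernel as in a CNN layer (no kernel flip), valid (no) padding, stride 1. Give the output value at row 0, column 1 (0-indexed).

41

The receptive field on the input at this output position is [-2 2 5 / 7 -5 -4 / 7 -7 0]. Elementwise product with the kernel and sum: 2·-1 + 5·1 + 7·2 + -5·1 + -4·-2 + 7·1 + -7·-2 + 0·1.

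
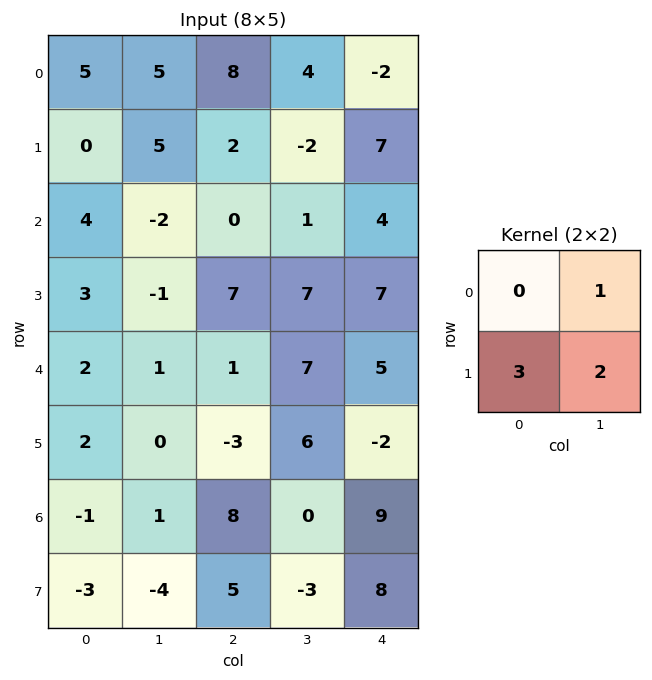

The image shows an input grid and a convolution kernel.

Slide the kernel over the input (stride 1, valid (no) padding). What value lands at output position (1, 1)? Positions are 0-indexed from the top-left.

-4

The receptive field on the input at this output position is [5 2 / -2 0]. Elementwise product with the kernel and sum: 2·1 + -2·3 + 0·2.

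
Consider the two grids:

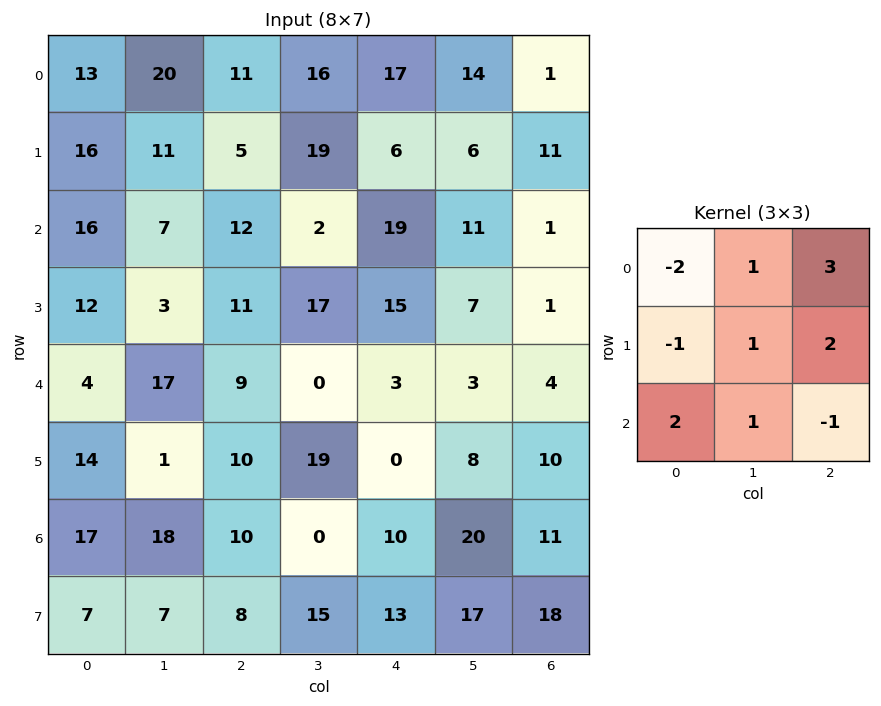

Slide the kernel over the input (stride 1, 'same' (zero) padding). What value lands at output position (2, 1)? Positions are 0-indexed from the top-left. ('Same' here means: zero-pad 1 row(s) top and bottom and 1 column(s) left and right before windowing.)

25

The receptive field on the zero-padded input at this output position is [16 11 5 / 16 7 12 / 12 3 11]. Elementwise product with the kernel and sum: 16·-2 + 11·1 + 5·3 + 16·-1 + 7·1 + 12·2 + 12·2 + 3·1 + 11·-1.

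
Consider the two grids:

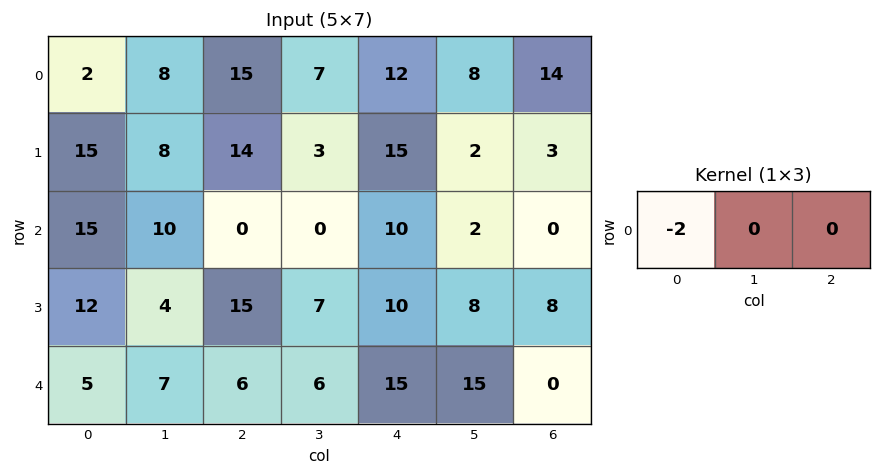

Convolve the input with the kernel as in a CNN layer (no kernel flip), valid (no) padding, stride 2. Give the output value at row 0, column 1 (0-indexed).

The receptive field on the input at this output position is [15 7 12]. Elementwise product with the kernel and sum: 15·-2.

-30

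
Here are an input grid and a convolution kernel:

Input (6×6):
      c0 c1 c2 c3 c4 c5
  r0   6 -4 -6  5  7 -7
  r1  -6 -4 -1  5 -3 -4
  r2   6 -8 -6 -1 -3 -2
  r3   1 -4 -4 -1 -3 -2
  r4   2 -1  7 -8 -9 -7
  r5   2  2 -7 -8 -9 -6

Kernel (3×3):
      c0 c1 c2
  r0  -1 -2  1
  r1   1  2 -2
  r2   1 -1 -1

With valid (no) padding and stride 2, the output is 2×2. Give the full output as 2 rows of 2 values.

4 16
1 29

Output[0,0]: The receptive field on the input at this output position is [6 -4 -6 / -6 -4 -1 / 6 -8 -6]. Elementwise product with the kernel and sum: 6·-1 + -4·-2 + -6·1 + -6·1 + -4·2 + -1·-2 + 6·1 + -8·-1 + -6·-1.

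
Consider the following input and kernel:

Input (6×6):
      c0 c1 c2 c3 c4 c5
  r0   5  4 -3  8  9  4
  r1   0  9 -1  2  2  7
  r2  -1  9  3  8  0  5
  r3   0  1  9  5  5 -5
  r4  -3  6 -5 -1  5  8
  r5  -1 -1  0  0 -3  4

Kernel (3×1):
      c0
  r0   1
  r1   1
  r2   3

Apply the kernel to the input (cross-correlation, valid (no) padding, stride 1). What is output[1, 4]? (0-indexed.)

17

The receptive field on the input at this output position is [2 / 0 / 5]. Elementwise product with the kernel and sum: 2·1 + 0·1 + 5·3.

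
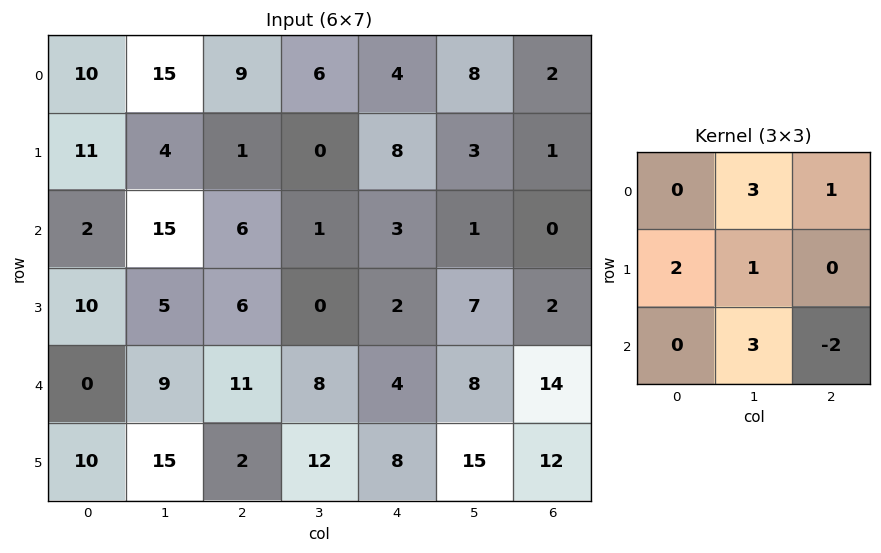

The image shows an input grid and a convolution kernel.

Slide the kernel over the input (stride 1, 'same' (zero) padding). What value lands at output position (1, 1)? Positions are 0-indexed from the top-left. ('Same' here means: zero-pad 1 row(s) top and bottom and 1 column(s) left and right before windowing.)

The receptive field on the zero-padded input at this output position is [10 15 9 / 11 4 1 / 2 15 6]. Elementwise product with the kernel and sum: 15·3 + 9·1 + 11·2 + 4·1 + 15·3 + 6·-2.

113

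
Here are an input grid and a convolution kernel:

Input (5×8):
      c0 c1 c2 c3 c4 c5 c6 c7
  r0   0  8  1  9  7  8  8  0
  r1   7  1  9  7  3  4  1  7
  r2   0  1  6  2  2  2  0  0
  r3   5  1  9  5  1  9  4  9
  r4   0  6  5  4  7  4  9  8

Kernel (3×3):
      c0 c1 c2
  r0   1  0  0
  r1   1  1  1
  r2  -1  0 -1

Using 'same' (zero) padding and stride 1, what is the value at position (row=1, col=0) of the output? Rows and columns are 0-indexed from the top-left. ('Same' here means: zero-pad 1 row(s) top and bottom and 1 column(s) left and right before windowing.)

The receptive field on the zero-padded input at this output position is [0 0 8 / 0 7 1 / 0 0 1]. Elementwise product with the kernel and sum: 0·1 + 0·1 + 7·1 + 1·1 + 0·-1 + 1·-1.

7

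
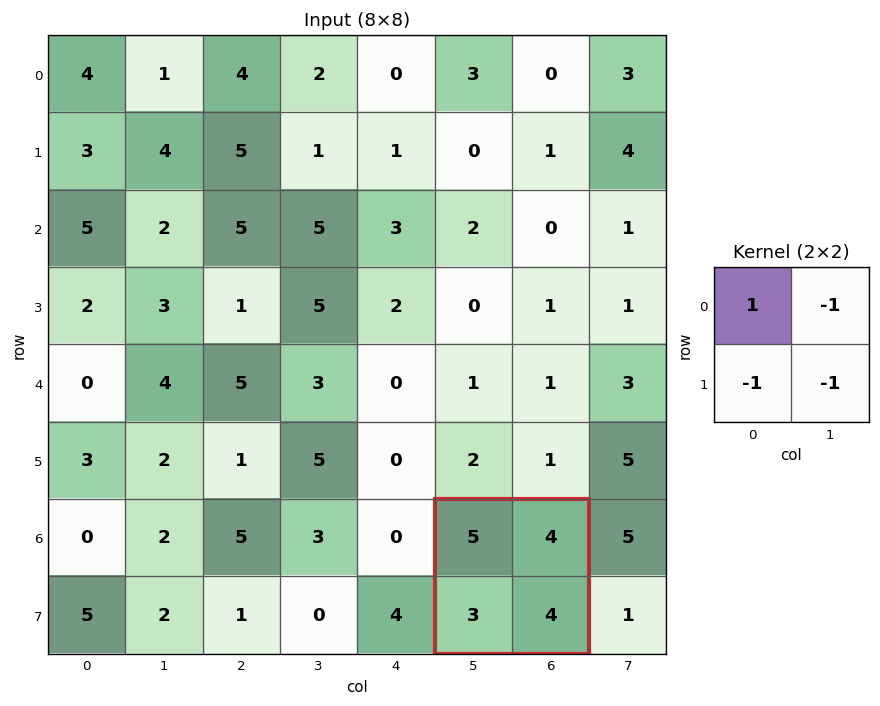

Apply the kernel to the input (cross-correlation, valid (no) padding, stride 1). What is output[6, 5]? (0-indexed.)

-6

The receptive field on the input at this output position is [5 4 / 3 4]. Elementwise product with the kernel and sum: 5·1 + 4·-1 + 3·-1 + 4·-1.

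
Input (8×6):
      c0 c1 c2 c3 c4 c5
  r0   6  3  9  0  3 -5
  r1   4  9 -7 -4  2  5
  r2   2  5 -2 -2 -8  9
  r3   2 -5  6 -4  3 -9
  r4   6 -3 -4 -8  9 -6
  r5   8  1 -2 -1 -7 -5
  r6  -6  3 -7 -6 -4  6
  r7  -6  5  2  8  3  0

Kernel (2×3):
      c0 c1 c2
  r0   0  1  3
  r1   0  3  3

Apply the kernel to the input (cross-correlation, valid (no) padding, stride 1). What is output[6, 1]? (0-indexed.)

5

The receptive field on the input at this output position is [3 -7 -6 / 5 2 8]. Elementwise product with the kernel and sum: -7·1 + -6·3 + 2·3 + 8·3.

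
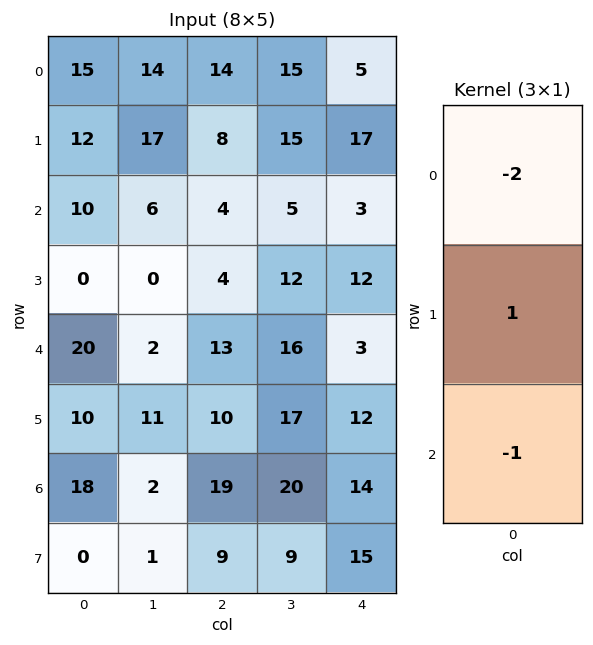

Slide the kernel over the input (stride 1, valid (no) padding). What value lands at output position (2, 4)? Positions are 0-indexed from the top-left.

The receptive field on the input at this output position is [3 / 12 / 3]. Elementwise product with the kernel and sum: 3·-2 + 12·1 + 3·-1.

3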